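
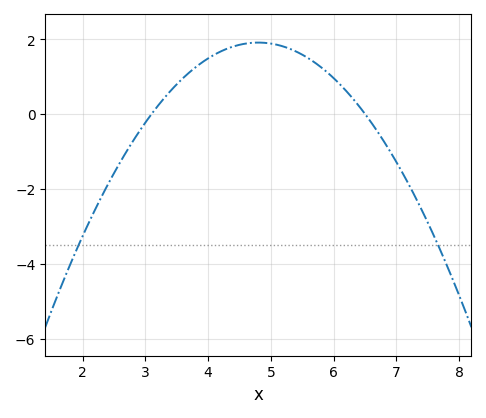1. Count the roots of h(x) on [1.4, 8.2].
2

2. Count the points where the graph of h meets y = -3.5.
2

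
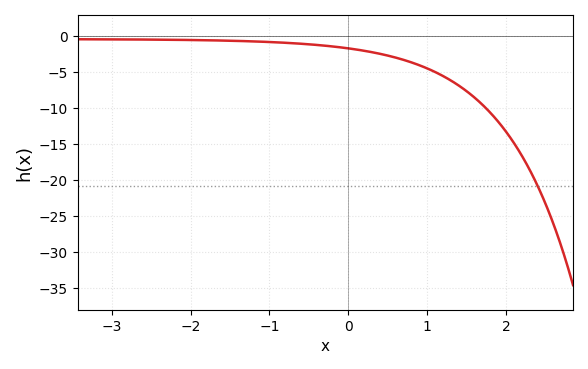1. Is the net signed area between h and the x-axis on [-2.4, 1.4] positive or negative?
negative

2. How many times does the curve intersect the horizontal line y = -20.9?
1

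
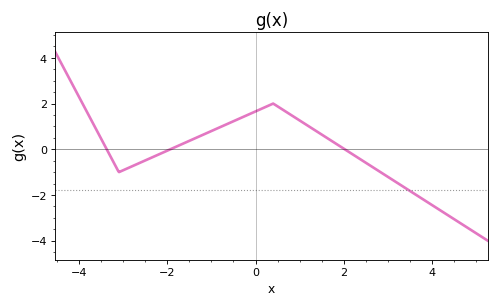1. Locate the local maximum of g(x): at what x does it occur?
0.397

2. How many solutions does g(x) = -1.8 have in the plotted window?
1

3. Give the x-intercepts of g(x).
-3.37, -1.93, 2.02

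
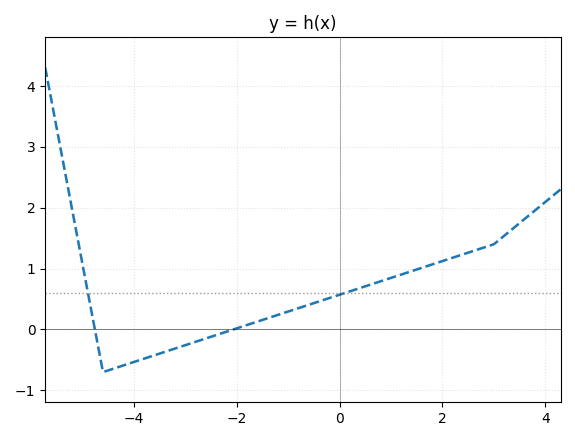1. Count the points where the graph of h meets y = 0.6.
2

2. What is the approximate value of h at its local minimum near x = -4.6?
-0.699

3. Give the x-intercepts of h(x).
-4.76, -2.07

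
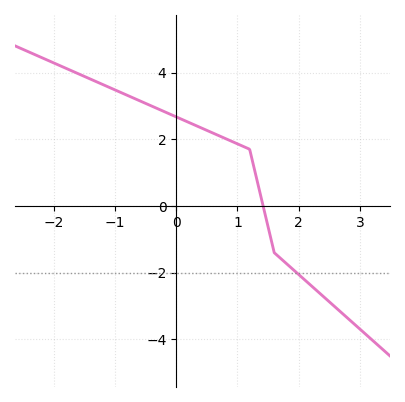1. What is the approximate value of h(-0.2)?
2.83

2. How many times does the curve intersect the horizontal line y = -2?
1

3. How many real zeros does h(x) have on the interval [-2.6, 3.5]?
1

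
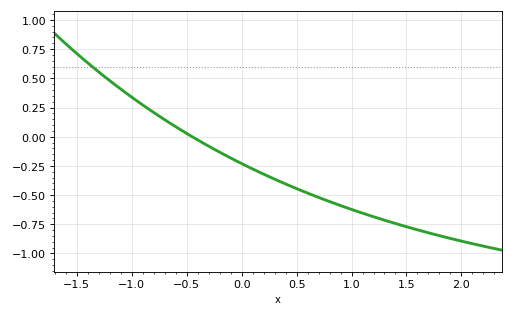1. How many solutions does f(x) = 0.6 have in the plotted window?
1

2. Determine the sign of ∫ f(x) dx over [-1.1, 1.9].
negative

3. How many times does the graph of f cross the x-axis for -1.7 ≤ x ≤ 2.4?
1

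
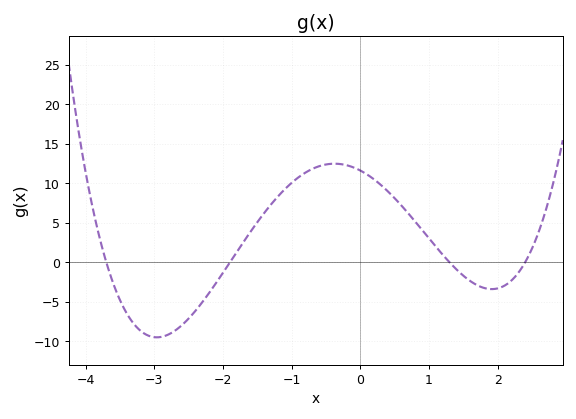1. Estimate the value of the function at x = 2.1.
-3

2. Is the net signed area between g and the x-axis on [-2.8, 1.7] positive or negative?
positive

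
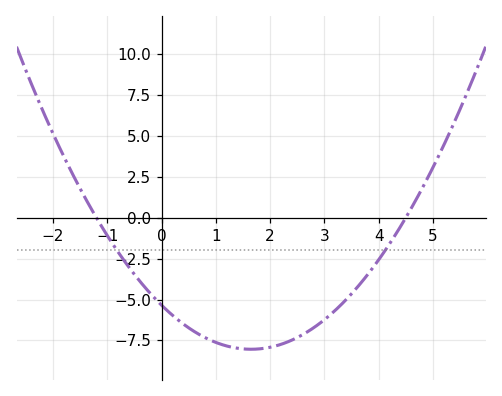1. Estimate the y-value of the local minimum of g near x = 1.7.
-8.04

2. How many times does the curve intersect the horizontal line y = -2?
2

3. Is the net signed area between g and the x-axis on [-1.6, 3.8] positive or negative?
negative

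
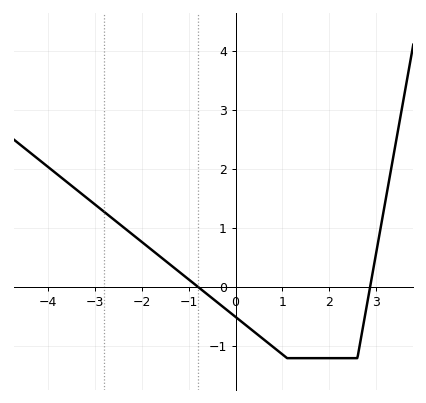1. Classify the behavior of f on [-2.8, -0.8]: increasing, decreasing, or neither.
decreasing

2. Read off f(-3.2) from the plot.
1.53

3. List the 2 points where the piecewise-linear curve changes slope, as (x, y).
(1.1, -1.2); (2.6, -1.2)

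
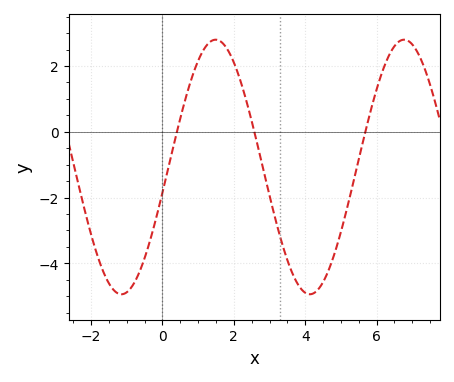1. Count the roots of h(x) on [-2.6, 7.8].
3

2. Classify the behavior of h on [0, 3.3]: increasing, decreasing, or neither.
neither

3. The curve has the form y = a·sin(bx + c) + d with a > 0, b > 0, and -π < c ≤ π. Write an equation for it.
y = 3.87sin(1.2x - 0.2) - 1.07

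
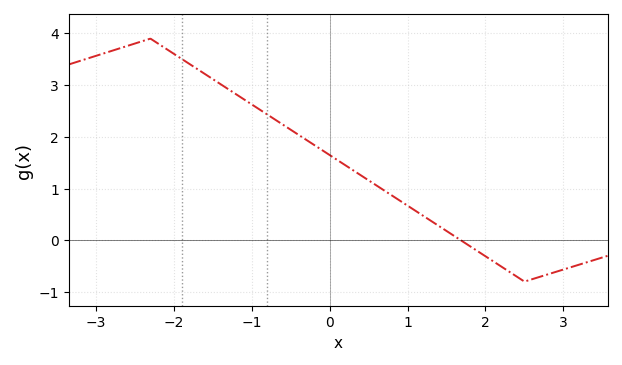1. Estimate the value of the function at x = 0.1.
1.55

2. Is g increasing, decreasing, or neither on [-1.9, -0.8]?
decreasing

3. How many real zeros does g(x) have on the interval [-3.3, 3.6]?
1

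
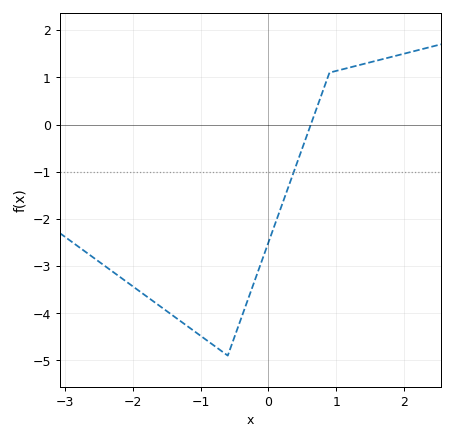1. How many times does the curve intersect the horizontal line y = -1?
1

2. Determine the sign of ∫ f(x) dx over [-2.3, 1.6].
negative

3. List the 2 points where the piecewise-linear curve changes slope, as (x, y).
(-0.6, -4.9); (0.9, 1.1)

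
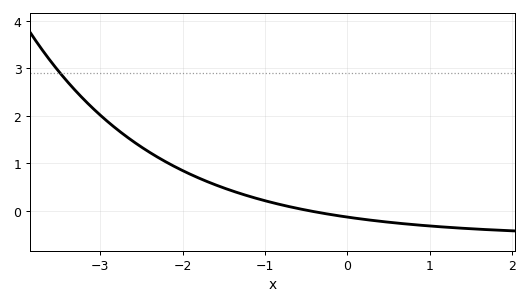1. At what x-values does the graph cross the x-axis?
-0.451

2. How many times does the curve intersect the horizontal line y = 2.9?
1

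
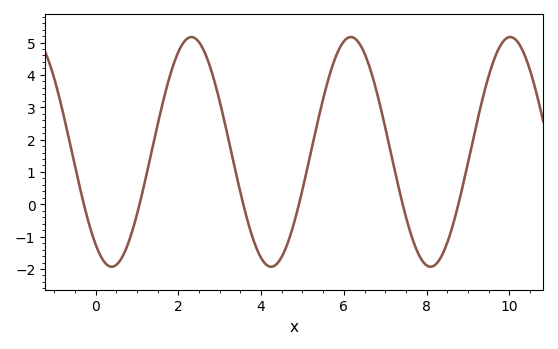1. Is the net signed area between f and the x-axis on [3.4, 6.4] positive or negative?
positive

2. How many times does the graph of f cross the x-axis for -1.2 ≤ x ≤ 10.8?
6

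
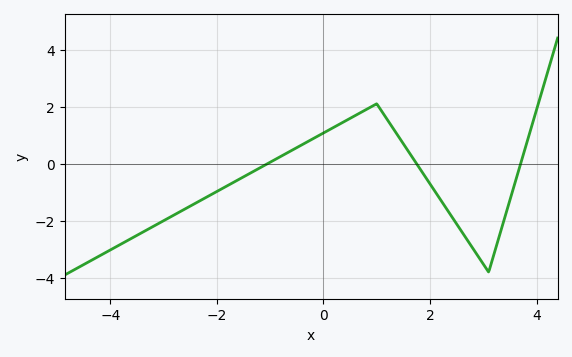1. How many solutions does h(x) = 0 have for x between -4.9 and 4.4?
3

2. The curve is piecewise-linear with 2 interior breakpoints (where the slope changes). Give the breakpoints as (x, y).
(1, 2.1); (3.1, -3.8)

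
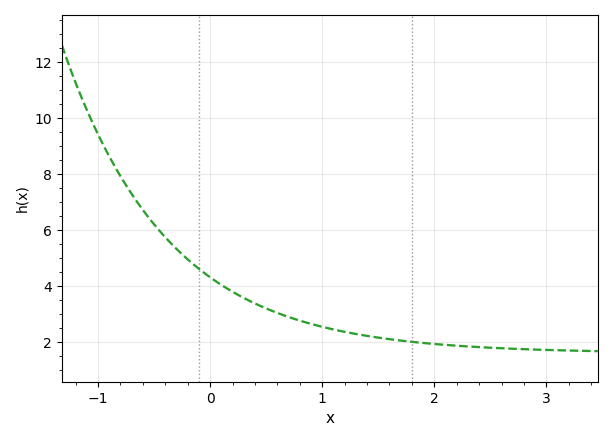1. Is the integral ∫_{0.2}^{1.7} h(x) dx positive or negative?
positive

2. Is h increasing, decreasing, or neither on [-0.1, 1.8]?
decreasing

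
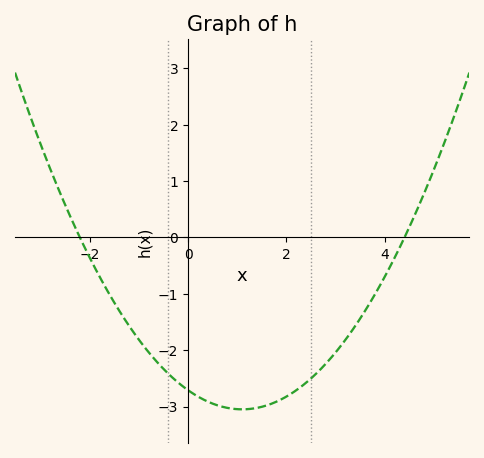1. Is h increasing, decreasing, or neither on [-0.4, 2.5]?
neither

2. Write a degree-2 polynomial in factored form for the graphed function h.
y = 0.28(x + 2.2)(x - 4.4)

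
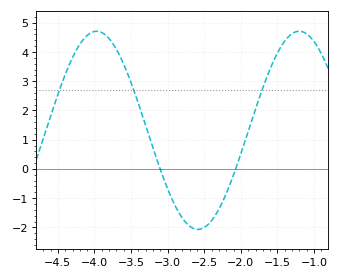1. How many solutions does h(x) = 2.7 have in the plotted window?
3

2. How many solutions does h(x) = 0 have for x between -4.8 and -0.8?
2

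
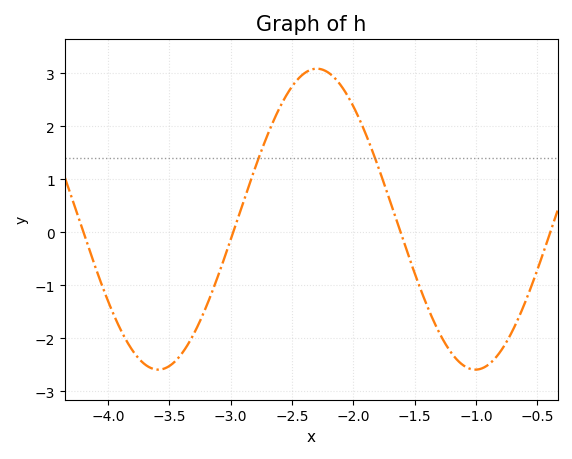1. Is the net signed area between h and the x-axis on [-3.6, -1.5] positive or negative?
positive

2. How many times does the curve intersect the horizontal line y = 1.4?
2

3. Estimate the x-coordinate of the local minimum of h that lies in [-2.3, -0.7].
-1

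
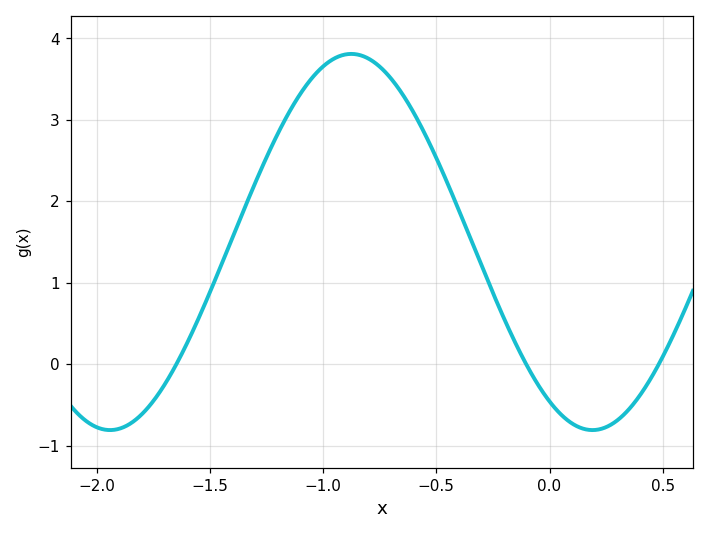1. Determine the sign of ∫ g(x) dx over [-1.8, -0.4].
positive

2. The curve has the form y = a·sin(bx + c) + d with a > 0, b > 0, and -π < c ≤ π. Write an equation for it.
y = 2.31sin(3x - 2.1) + 1.5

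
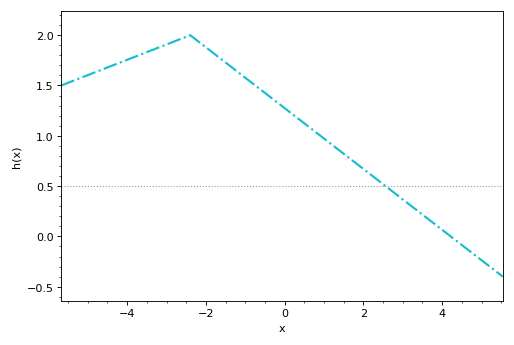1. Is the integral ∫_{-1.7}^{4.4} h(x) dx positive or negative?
positive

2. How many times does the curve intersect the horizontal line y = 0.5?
1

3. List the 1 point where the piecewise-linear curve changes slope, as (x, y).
(-2.4, 2)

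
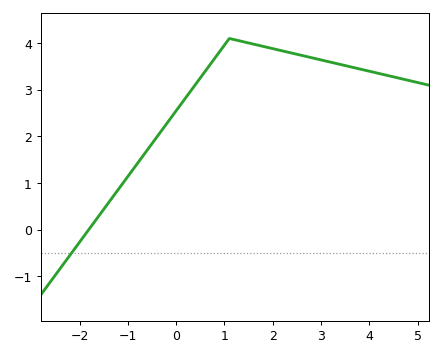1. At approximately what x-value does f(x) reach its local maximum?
1.2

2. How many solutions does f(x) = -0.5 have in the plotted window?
1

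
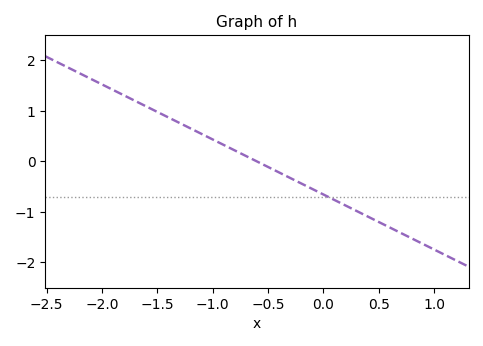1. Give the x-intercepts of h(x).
-0.6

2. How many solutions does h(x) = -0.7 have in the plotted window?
1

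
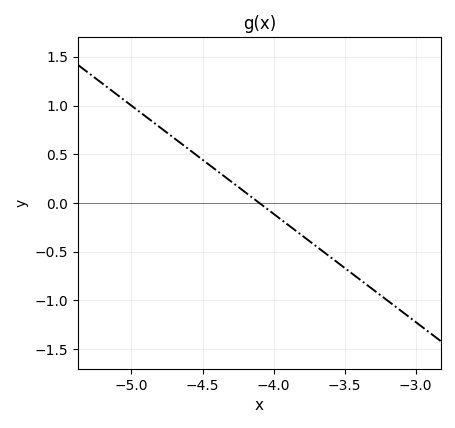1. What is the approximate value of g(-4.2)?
0.111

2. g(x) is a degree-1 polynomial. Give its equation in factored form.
y = -1.11(x + 4.1)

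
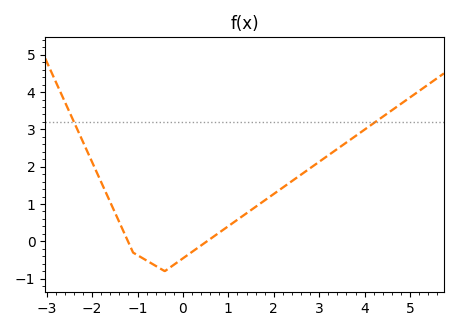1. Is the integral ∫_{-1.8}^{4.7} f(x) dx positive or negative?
positive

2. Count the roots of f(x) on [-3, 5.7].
2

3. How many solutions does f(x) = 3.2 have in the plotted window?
2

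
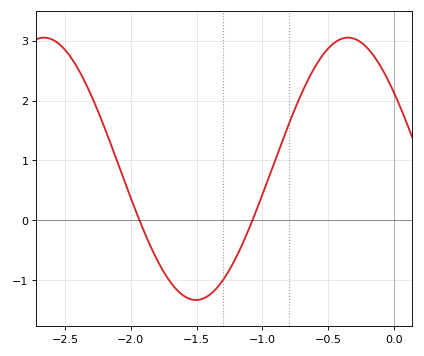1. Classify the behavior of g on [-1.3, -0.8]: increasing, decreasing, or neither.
increasing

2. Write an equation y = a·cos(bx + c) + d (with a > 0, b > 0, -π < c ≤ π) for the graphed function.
y = 2.19cos(2.72x + 0.95) + 0.86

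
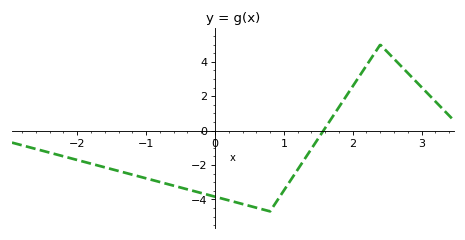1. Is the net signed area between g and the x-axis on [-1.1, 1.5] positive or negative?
negative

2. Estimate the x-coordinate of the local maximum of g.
2.4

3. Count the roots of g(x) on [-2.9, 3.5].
1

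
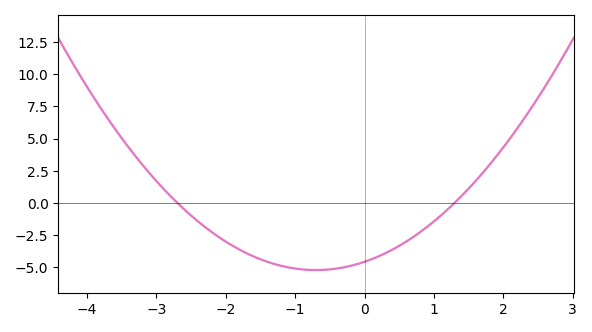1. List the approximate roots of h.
-2.7, 1.3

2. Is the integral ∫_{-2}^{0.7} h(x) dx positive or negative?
negative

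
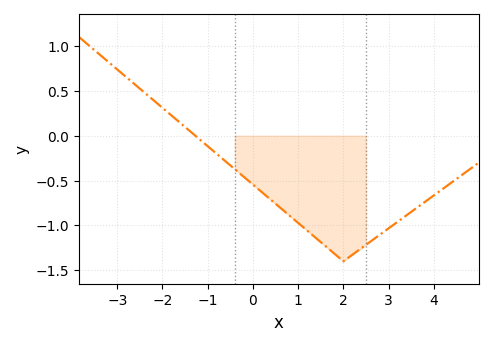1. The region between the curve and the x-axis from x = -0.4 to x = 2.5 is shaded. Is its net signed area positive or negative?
negative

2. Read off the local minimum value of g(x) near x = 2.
-1.4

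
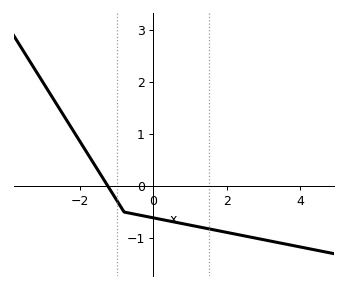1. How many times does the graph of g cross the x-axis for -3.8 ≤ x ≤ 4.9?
1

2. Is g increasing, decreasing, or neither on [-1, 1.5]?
decreasing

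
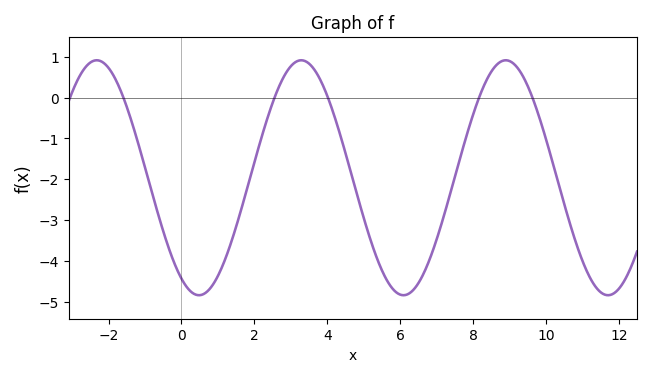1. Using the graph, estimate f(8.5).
0.632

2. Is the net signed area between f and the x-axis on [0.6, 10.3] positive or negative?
negative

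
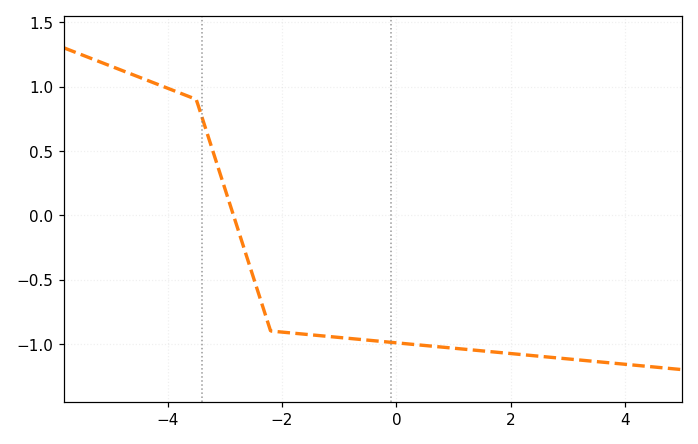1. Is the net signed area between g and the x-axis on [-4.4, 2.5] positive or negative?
negative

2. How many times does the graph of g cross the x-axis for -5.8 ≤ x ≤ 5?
1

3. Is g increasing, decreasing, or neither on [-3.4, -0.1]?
decreasing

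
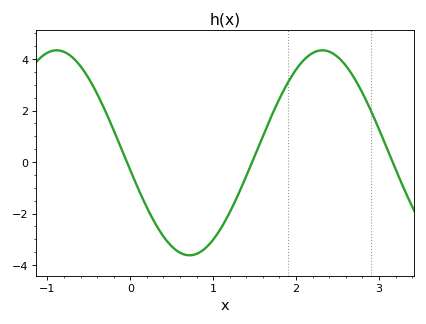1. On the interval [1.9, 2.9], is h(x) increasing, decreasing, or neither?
neither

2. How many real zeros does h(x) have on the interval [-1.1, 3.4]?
3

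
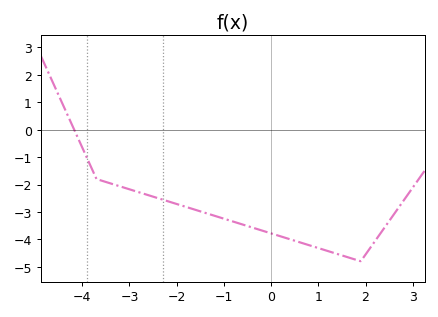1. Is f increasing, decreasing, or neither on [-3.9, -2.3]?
decreasing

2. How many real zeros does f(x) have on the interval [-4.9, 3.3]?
1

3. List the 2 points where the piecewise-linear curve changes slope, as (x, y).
(-3.7, -1.8); (1.9, -4.8)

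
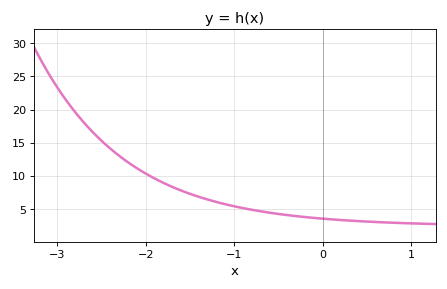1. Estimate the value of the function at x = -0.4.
4.1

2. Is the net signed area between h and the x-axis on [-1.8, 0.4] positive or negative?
positive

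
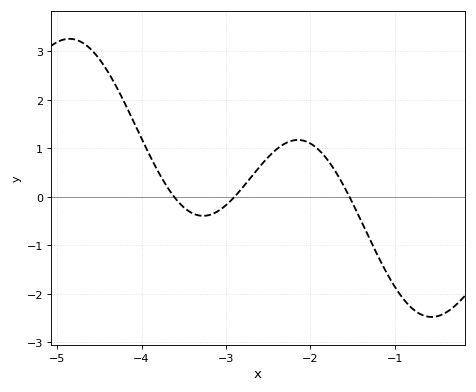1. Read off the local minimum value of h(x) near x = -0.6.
-2.5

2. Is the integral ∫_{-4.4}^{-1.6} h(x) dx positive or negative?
positive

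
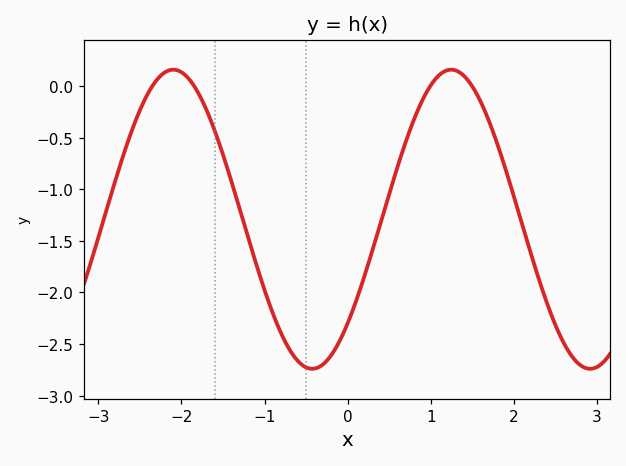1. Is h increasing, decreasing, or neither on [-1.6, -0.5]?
decreasing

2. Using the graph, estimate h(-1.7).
-0.226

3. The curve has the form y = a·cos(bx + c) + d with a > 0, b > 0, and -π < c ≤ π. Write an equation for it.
y = 1.45cos(1.88x - 2.34) - 1.29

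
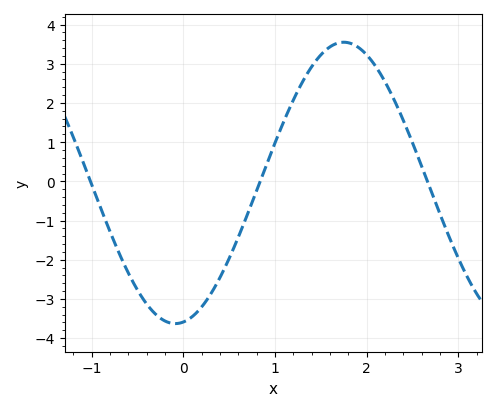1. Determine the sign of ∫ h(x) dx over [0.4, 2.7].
positive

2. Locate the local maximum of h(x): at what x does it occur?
1.7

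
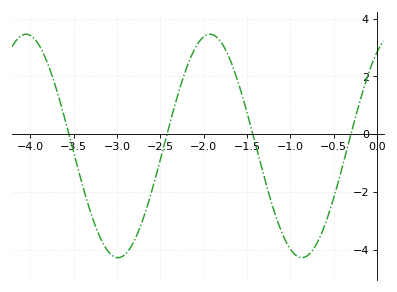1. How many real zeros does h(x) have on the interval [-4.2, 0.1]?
4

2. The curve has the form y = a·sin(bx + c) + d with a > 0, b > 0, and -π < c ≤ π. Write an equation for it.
y = 3.86sin(3x + 0.99) - 0.4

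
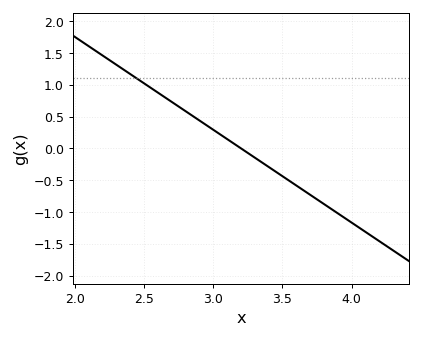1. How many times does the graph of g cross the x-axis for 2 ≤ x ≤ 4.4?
1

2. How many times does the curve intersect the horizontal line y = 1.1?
1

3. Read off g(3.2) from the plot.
0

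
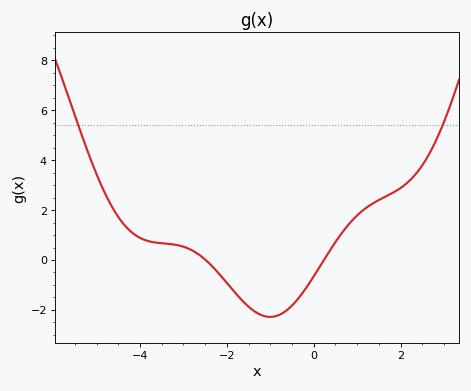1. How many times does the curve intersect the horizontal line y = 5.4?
2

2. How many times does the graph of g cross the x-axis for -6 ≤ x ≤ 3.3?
2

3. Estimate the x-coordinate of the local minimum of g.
-1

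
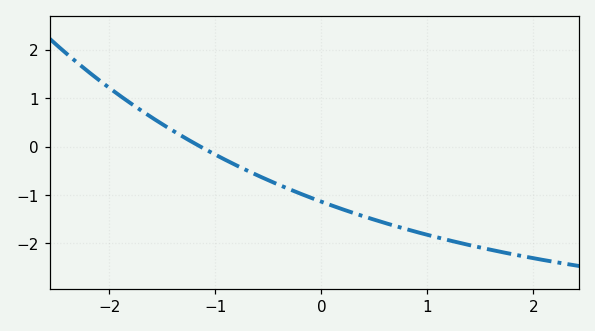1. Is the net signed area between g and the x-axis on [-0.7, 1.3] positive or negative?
negative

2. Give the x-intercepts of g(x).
-1.14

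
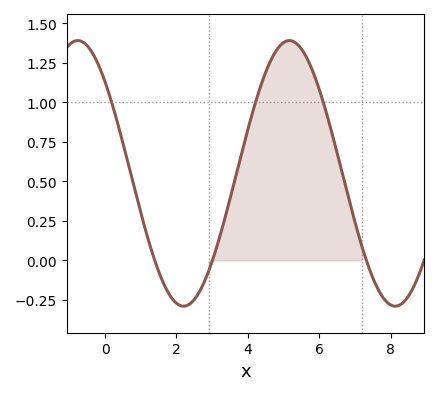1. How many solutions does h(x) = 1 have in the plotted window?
3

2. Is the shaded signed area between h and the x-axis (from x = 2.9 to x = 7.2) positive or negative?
positive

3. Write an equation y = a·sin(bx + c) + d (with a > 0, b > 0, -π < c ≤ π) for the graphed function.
y = 0.84sin(1.1x + 2.4) + 0.55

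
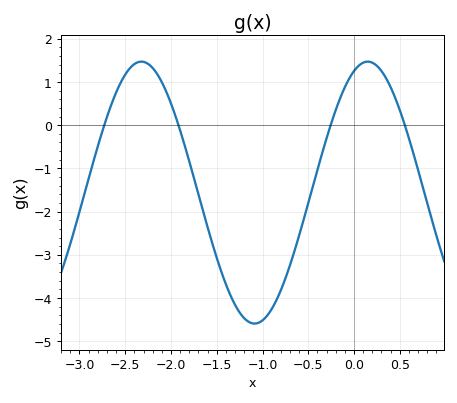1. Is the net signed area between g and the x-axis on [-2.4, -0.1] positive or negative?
negative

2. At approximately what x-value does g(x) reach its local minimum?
-1.1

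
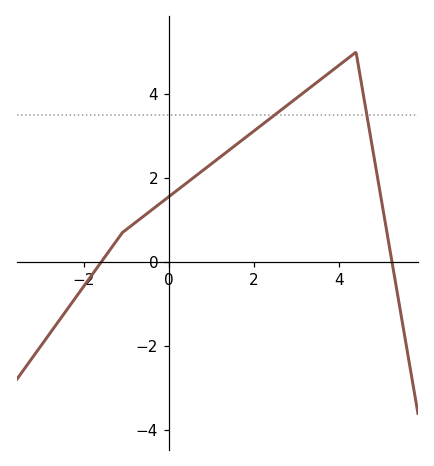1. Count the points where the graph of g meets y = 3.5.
2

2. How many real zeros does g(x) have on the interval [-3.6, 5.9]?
2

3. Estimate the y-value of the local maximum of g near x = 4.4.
5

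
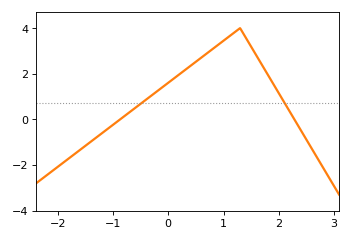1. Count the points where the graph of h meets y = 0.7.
2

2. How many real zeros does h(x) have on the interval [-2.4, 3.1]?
2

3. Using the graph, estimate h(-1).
-0.243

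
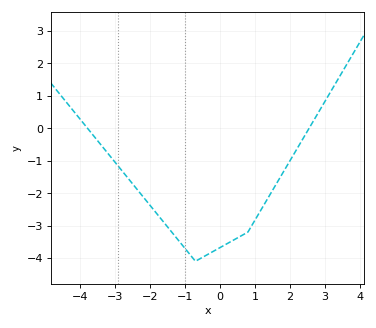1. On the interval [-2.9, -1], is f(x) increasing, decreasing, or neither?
decreasing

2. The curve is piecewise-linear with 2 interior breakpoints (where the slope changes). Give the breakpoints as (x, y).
(-0.7, -4.1); (0.8, -3.2)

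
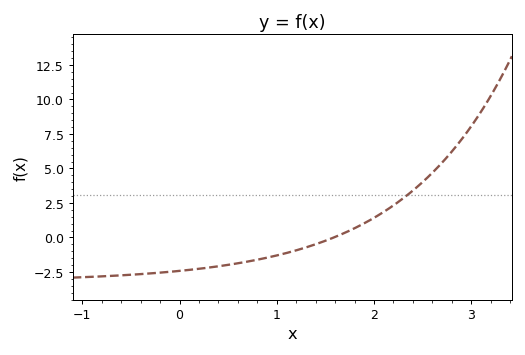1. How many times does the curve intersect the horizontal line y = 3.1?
1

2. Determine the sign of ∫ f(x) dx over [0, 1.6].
negative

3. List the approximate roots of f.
1.6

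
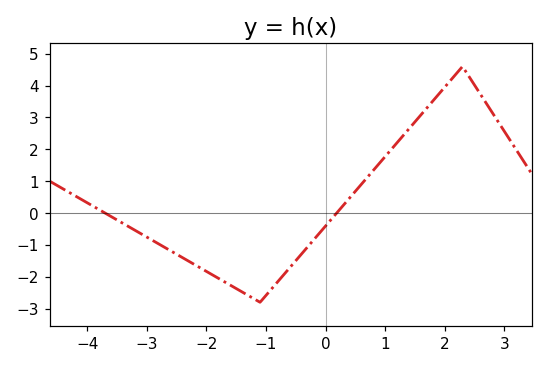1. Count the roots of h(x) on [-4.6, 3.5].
2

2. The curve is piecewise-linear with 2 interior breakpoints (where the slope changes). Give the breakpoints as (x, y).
(-1.1, -2.8); (2.3, 4.6)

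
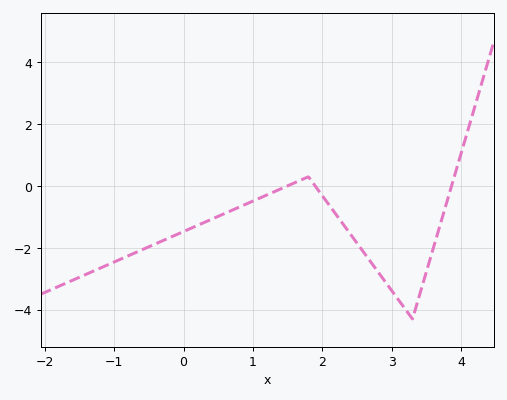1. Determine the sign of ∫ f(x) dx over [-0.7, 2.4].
negative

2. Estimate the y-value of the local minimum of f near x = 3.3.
-4.29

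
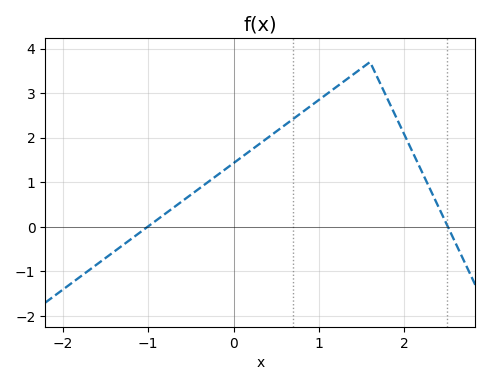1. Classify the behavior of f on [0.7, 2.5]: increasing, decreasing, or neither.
neither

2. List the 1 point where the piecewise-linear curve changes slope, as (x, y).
(1.6, 3.7)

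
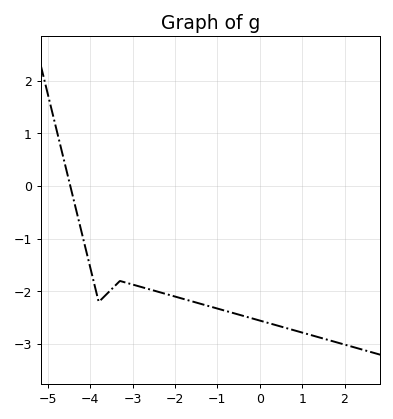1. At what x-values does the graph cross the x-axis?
-4.47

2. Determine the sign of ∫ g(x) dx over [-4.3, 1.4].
negative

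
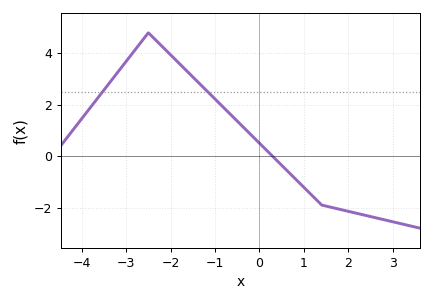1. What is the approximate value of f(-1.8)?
3.6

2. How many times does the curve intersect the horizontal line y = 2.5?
2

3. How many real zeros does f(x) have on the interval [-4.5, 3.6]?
1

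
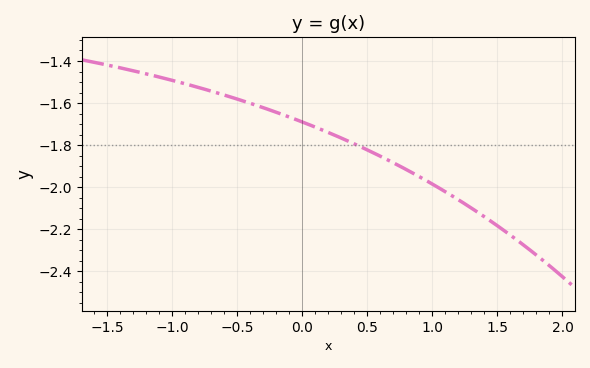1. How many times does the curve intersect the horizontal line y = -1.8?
1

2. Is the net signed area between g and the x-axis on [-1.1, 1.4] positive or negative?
negative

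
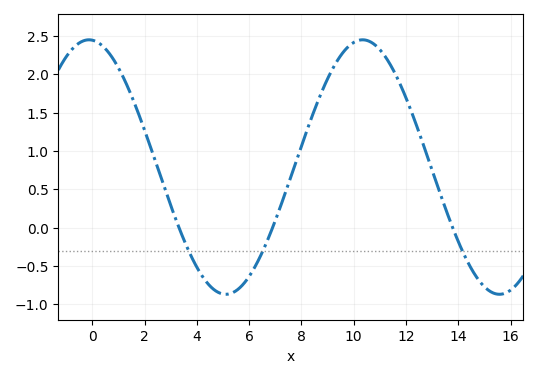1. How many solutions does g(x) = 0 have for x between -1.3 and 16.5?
3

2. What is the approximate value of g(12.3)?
1.45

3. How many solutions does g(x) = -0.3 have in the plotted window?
3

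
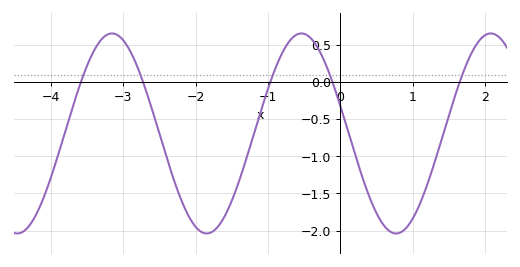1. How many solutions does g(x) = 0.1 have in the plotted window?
5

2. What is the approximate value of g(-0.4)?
0.6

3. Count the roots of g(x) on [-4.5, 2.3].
5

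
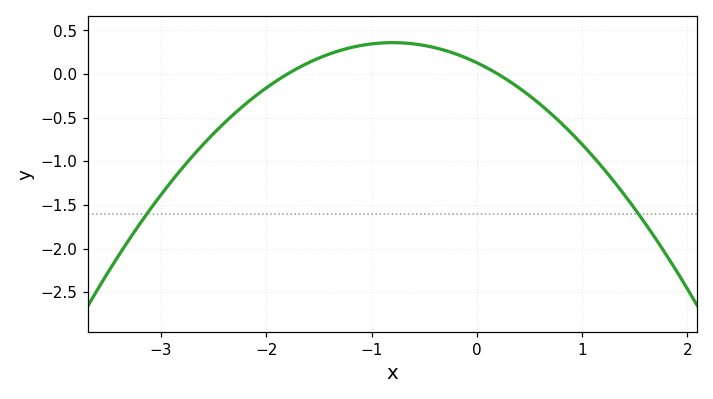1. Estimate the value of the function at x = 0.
0.15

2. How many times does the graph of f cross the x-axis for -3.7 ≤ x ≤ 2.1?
2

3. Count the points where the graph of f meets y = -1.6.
2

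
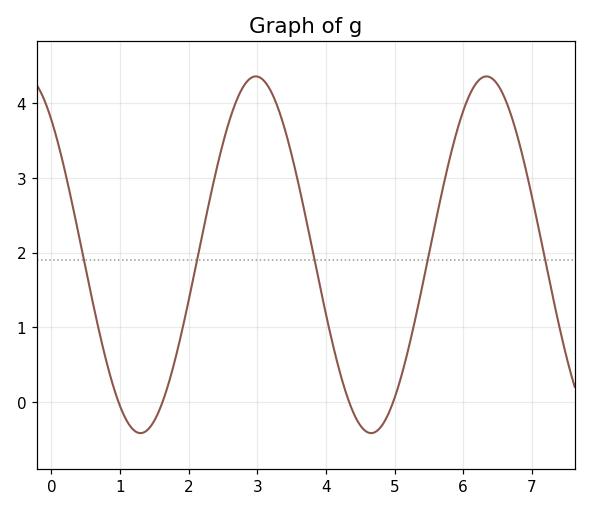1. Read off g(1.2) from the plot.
-0.4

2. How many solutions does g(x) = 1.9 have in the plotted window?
5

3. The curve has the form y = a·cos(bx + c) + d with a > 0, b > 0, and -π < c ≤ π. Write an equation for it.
y = 2.38cos(1.9x + 0.71) + 1.97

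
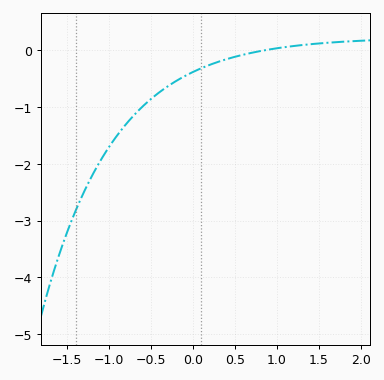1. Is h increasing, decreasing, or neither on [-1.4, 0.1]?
increasing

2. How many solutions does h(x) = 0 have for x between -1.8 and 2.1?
1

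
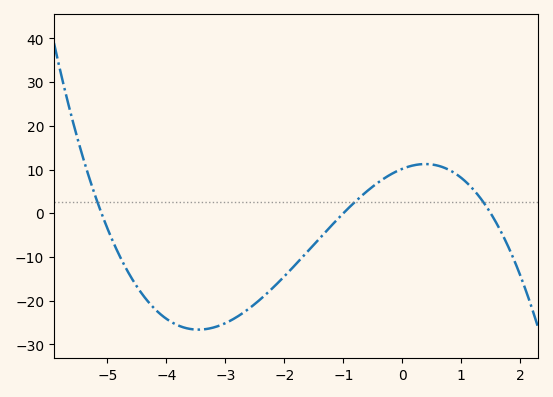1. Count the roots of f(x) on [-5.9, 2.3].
3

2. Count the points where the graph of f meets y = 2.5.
3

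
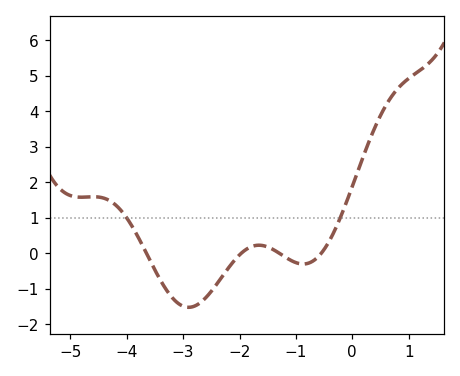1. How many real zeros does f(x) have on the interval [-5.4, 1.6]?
4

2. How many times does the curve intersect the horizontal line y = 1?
2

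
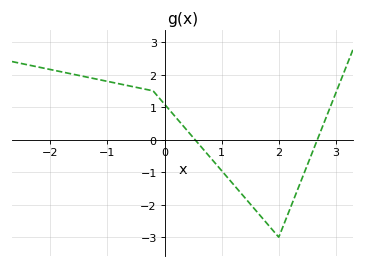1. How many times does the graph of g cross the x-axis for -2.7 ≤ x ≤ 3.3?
2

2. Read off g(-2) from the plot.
2.2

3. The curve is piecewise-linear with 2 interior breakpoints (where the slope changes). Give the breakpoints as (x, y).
(-0.2, 1.5); (2, -3)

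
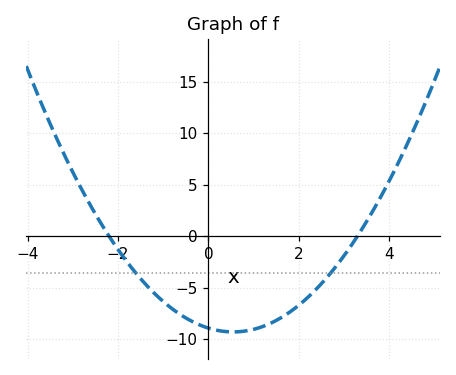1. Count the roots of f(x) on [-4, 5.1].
2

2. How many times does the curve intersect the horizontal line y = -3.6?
2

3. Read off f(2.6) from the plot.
-4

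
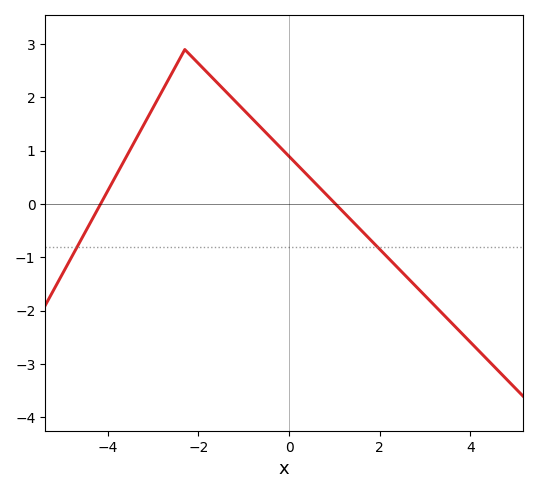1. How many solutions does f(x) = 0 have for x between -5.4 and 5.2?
2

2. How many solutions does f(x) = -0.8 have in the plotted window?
2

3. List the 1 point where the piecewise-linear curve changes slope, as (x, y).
(-2.3, 2.9)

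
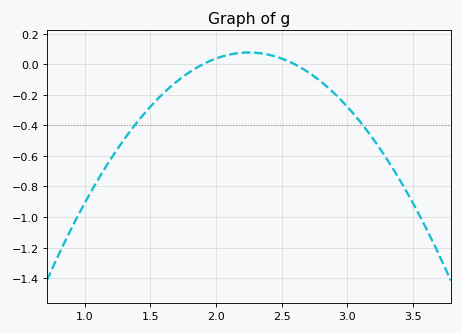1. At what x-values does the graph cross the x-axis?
1.9, 2.6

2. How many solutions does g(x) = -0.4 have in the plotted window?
2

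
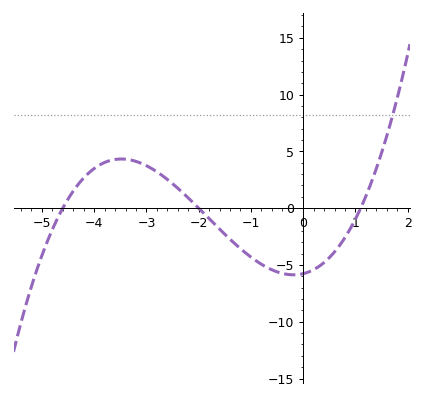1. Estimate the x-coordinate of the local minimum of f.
-0.2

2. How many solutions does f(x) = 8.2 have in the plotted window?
1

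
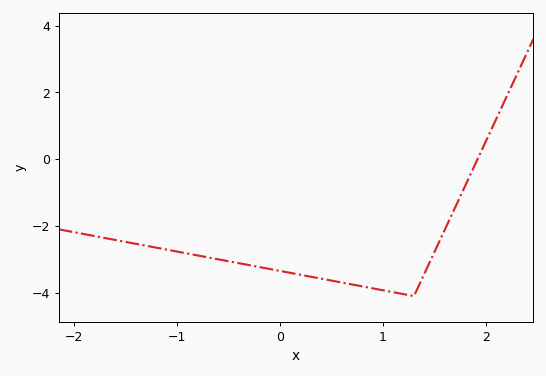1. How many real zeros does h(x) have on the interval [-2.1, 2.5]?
1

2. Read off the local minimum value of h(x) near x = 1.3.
-4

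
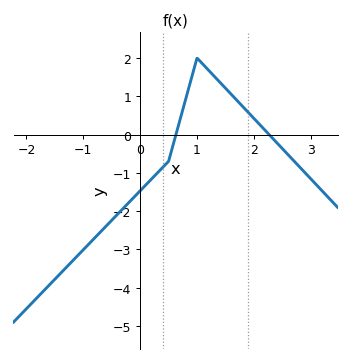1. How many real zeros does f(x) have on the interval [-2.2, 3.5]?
2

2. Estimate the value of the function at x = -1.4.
-3.63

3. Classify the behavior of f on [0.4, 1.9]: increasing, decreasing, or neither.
neither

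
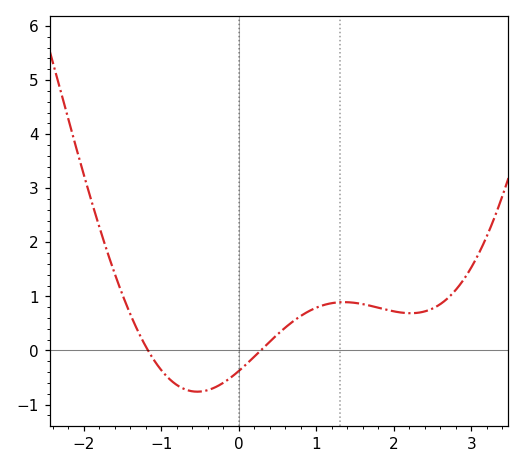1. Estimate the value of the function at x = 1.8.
0.8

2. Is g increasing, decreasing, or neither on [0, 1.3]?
increasing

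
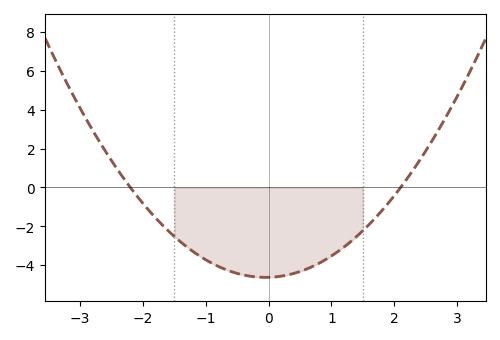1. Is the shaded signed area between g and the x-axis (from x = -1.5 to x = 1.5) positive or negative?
negative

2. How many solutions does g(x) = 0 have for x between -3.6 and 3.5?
2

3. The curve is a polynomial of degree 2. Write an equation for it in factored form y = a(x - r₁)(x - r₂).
y = 1(x + 2.2)(x - 2.1)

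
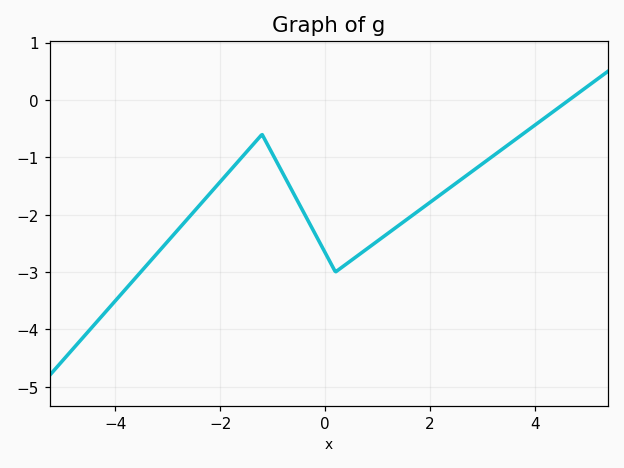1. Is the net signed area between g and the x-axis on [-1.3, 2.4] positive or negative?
negative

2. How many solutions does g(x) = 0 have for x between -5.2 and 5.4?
1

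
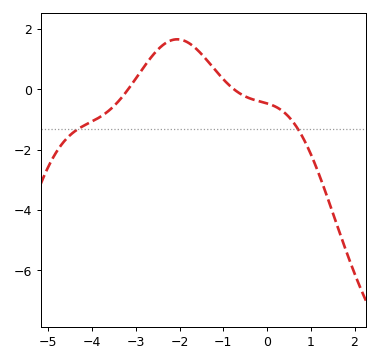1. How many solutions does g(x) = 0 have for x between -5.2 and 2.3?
2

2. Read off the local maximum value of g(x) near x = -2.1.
1.66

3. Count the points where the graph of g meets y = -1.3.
2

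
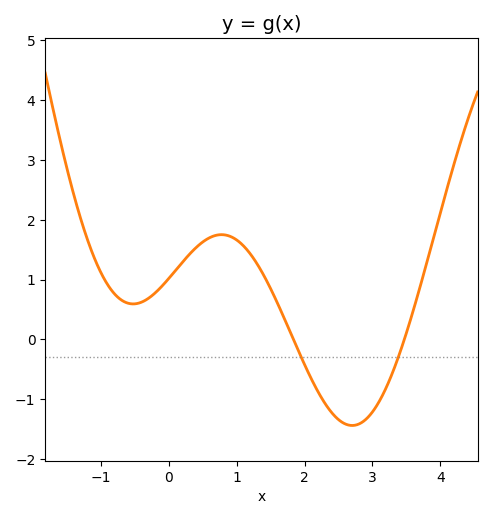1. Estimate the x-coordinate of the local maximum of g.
0.775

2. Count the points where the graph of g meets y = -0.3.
2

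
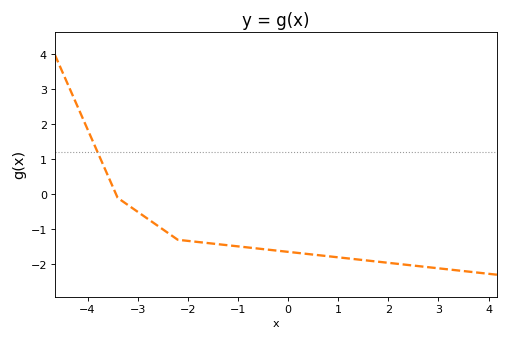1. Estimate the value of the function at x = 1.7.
-1.9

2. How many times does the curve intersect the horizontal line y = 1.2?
1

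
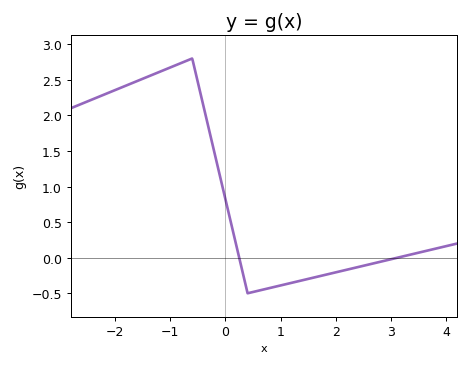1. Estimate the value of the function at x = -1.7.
2.45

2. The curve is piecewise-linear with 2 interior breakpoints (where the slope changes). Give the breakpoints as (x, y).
(-0.6, 2.8); (0.4, -0.5)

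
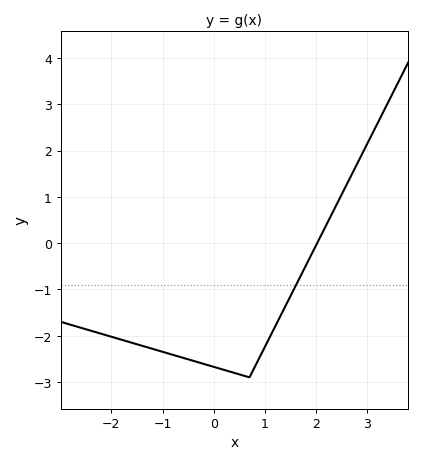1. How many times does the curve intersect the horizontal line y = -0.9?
1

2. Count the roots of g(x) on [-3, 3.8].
1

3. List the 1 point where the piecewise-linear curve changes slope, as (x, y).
(0.7, -2.9)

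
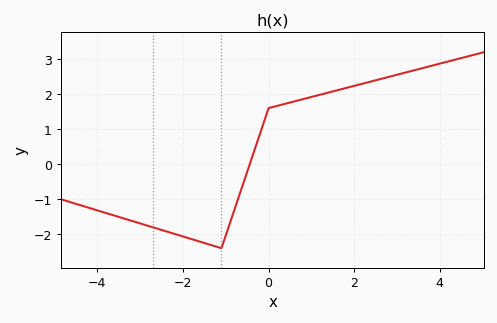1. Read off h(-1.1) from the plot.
-2.4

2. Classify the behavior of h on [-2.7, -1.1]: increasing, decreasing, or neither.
decreasing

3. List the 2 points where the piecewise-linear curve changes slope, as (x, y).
(-1.1, -2.4); (0, 1.6)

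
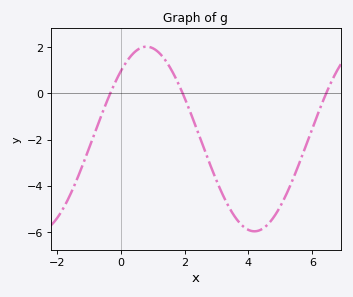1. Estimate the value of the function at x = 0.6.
2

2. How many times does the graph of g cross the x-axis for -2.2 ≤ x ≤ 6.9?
3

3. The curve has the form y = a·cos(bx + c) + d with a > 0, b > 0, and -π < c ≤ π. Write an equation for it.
y = 3.99cos(0.93x - 0.75) - 1.97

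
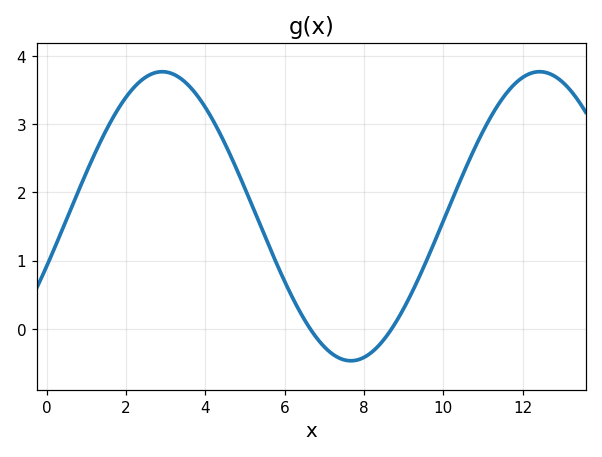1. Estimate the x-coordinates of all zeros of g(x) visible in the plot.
6.6, 8.6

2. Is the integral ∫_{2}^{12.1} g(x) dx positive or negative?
positive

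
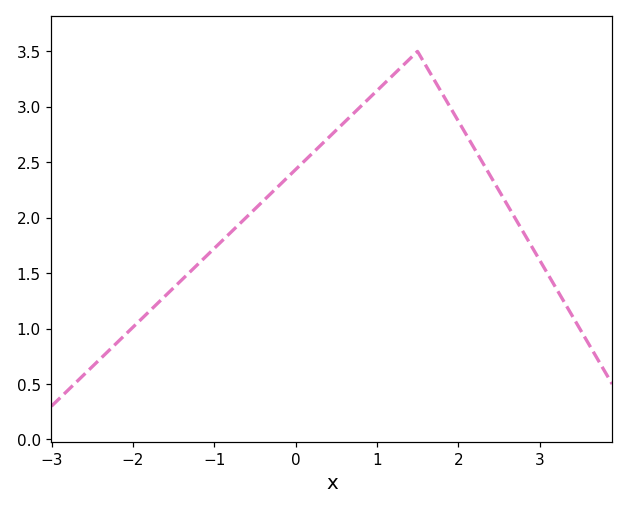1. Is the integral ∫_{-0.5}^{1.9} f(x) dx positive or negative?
positive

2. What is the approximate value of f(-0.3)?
2.22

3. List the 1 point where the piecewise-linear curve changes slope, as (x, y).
(1.5, 3.5)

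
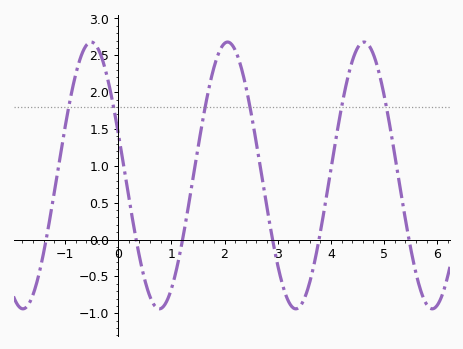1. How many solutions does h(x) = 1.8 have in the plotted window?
6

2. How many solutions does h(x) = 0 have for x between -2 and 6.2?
6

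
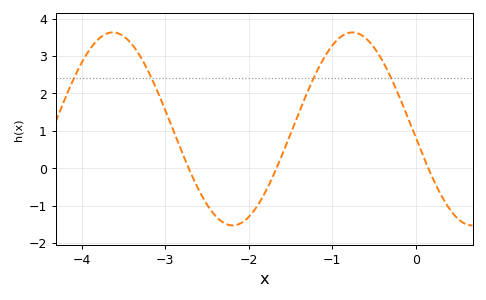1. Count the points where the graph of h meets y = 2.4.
4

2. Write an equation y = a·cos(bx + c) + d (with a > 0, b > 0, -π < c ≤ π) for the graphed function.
y = 2.58cos(2.19x + 1.66) + 1.05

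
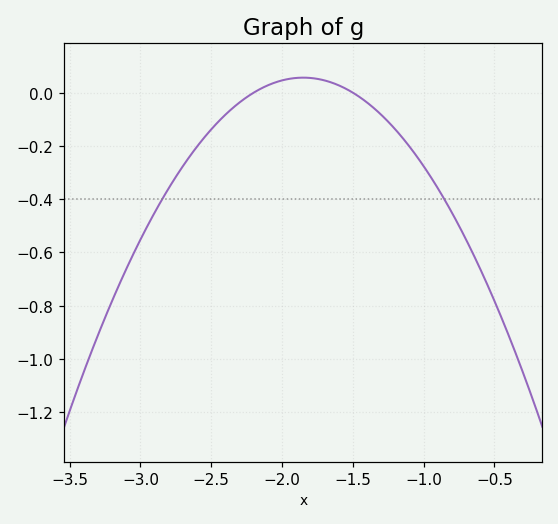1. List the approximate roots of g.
-2.2, -1.5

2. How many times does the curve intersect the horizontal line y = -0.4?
2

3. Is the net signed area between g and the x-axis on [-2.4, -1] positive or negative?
negative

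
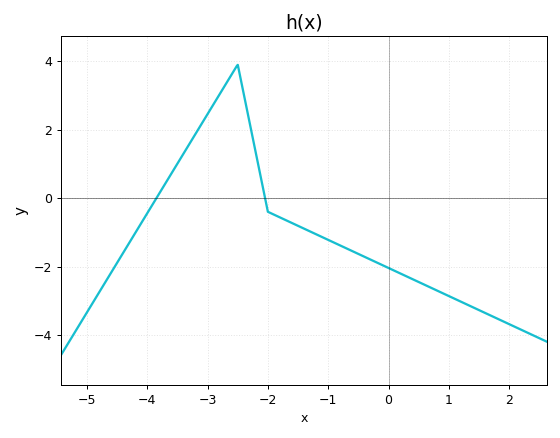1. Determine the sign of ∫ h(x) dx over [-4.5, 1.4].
negative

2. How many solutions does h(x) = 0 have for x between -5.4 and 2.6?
2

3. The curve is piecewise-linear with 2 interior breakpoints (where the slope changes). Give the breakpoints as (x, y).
(-2.5, 3.9); (-2, -0.4)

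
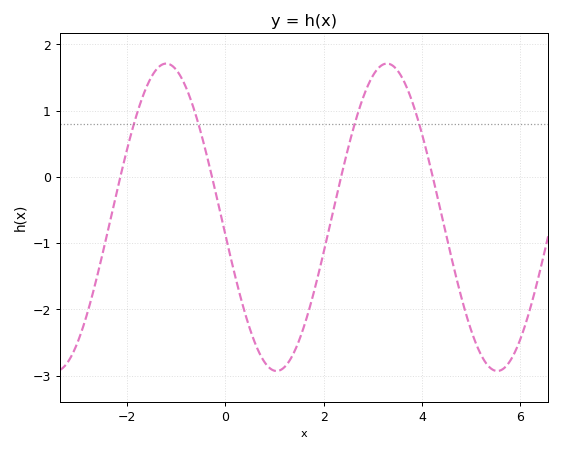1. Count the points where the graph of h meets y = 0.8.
4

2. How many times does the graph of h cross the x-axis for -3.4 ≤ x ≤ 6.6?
4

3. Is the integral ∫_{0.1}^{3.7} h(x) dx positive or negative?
negative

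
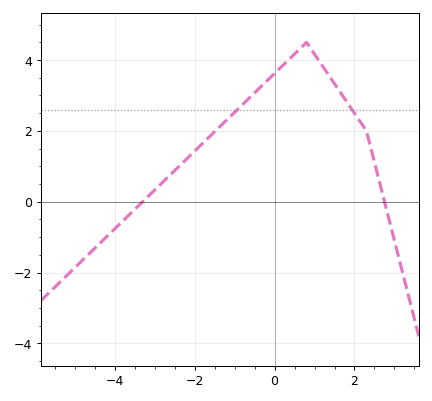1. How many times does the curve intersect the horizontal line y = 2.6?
2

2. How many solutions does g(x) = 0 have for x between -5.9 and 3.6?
2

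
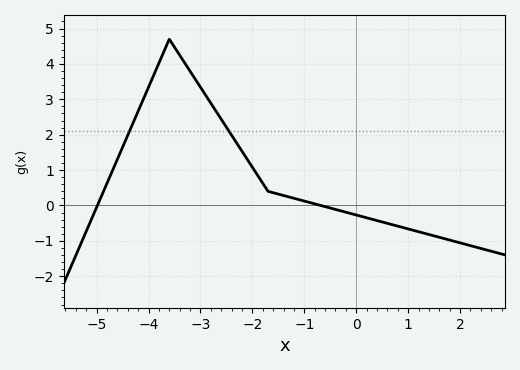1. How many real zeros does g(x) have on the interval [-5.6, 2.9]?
2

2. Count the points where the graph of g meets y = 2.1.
2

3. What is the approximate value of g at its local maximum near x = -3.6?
4.7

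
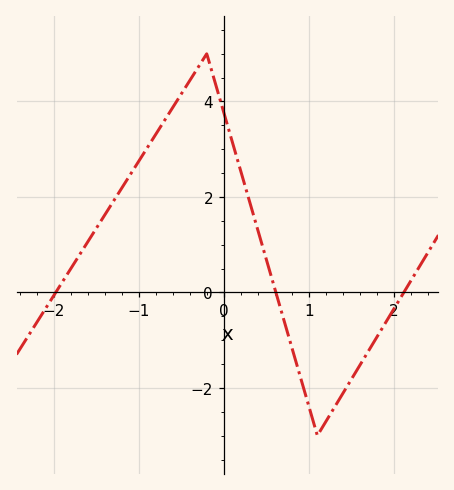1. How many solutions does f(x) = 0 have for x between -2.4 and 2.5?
3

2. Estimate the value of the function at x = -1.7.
0.774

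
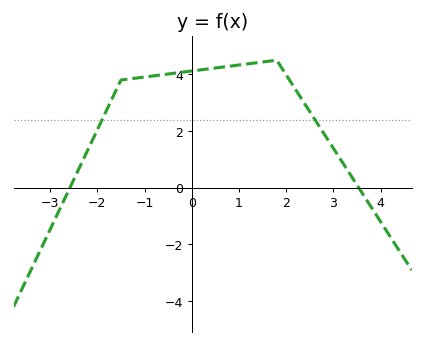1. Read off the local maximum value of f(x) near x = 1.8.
4.5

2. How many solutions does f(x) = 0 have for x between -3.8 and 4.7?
2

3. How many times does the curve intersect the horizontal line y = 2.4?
2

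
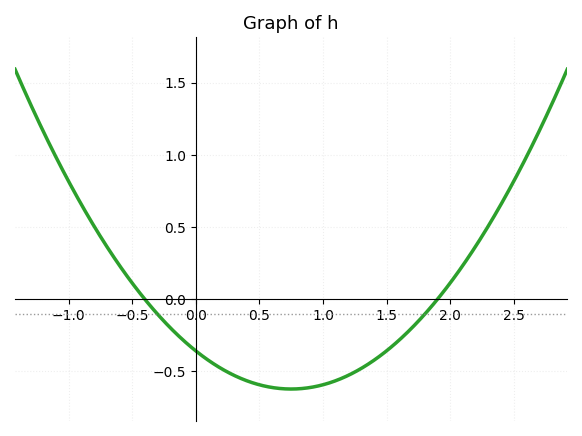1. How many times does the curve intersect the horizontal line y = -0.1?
2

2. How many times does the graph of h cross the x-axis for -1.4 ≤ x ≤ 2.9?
2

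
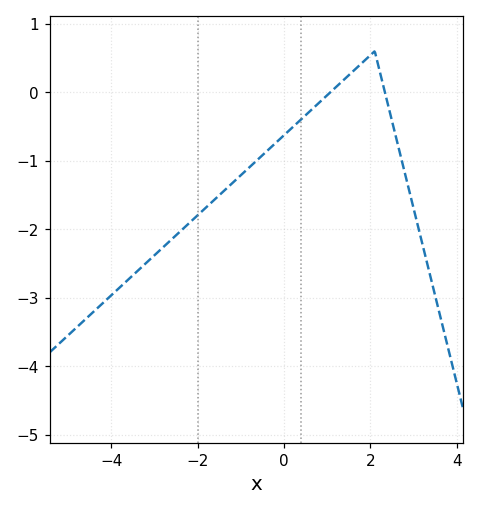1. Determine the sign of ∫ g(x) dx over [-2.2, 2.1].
negative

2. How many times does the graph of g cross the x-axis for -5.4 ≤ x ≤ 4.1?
2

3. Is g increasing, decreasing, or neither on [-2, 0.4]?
increasing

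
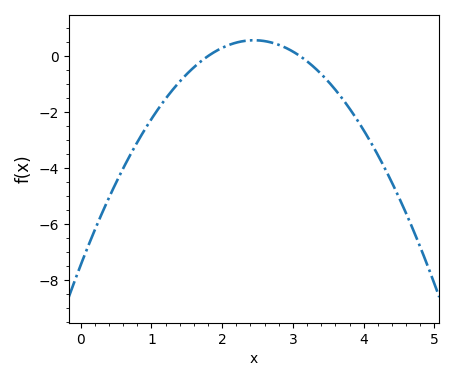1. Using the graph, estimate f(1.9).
0.2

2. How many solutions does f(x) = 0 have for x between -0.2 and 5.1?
2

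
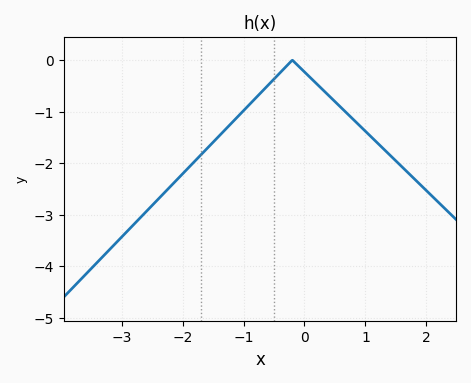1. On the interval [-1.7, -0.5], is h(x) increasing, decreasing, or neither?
increasing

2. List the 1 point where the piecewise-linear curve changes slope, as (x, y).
(-0.2, 0)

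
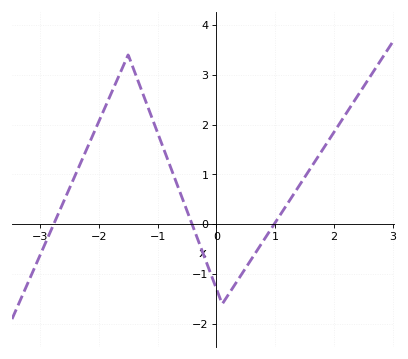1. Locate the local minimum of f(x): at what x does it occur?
0.1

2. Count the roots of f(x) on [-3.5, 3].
3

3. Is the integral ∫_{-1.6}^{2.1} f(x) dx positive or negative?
positive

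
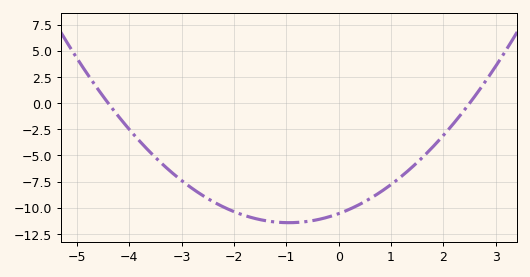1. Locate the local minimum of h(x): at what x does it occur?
-0.95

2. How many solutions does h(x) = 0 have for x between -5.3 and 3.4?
2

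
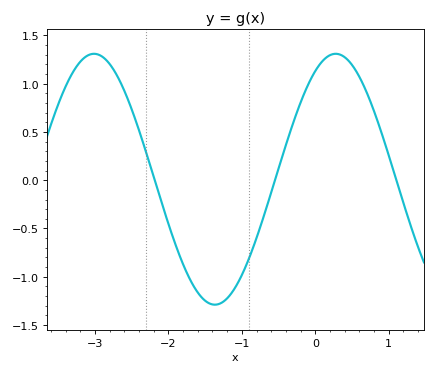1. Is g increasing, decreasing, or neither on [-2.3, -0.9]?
neither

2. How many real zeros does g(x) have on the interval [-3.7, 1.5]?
3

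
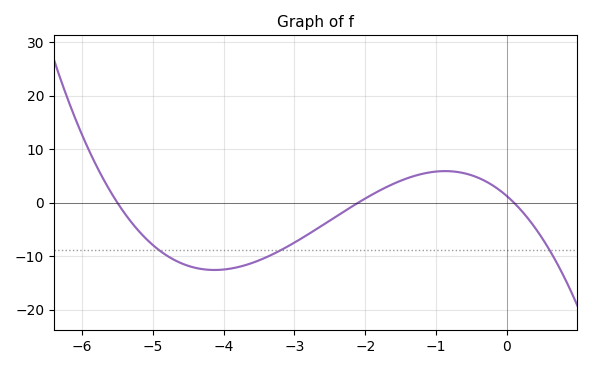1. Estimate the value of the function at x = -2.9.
-6.68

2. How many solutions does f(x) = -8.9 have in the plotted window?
3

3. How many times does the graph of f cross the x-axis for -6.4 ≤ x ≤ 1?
3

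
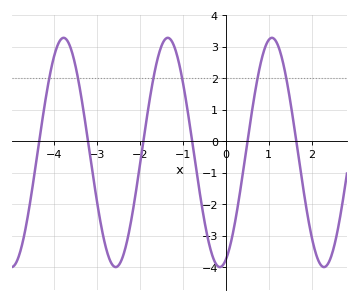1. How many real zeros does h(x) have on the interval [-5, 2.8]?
6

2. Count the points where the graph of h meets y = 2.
6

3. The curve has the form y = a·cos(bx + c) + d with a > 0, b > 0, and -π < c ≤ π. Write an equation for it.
y = 3.64cos(2.6x - 2.8) - 0.36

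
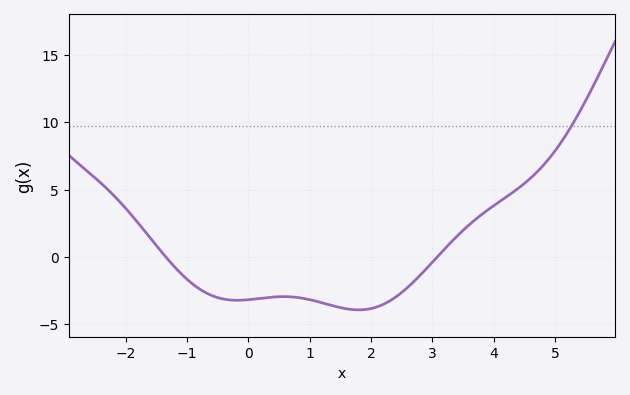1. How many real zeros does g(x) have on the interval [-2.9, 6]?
2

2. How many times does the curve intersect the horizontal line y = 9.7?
1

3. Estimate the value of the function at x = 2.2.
-3.55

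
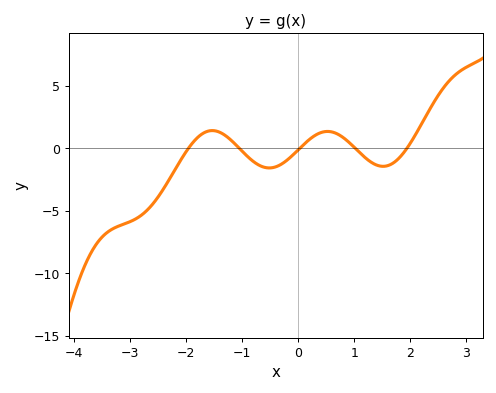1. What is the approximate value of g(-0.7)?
-1.5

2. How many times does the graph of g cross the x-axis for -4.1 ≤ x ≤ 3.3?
5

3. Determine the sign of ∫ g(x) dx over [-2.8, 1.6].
negative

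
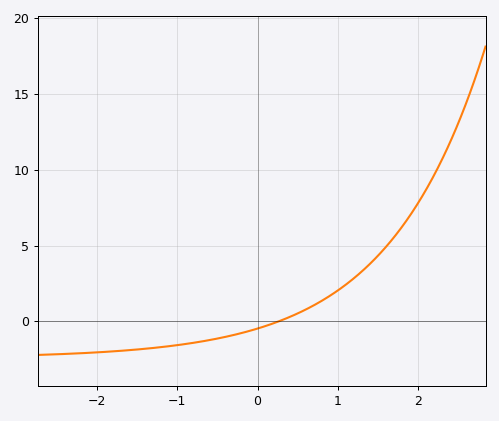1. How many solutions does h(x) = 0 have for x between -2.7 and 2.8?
1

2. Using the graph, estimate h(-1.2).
-1.7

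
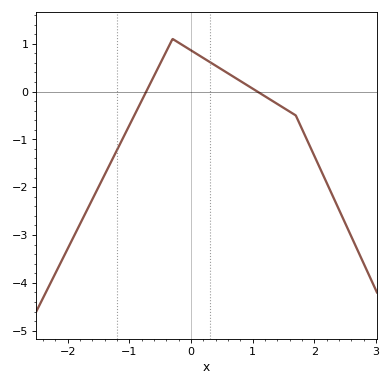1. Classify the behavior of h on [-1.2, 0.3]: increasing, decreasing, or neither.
neither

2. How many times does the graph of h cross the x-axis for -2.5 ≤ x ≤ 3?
2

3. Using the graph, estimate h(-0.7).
0.1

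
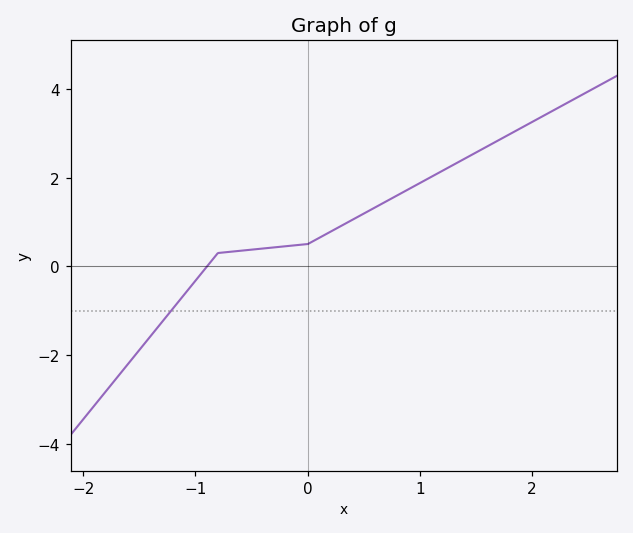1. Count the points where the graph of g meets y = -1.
1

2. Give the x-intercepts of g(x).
-0.9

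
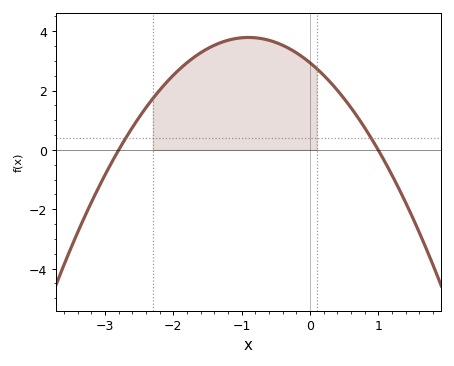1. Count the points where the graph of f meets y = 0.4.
2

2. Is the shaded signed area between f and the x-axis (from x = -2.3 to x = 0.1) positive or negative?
positive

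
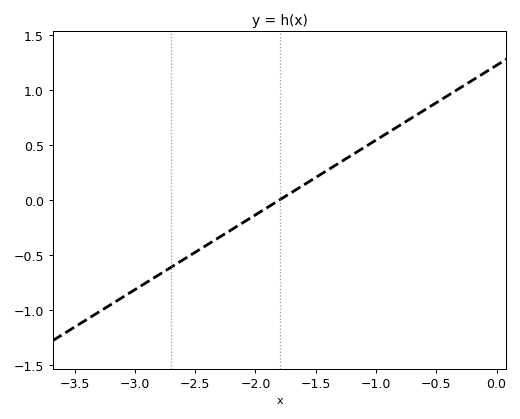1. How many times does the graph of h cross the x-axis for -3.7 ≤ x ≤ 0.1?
1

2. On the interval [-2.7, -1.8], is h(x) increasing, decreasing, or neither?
increasing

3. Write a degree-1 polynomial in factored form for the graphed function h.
y = 0.68(x + 1.8)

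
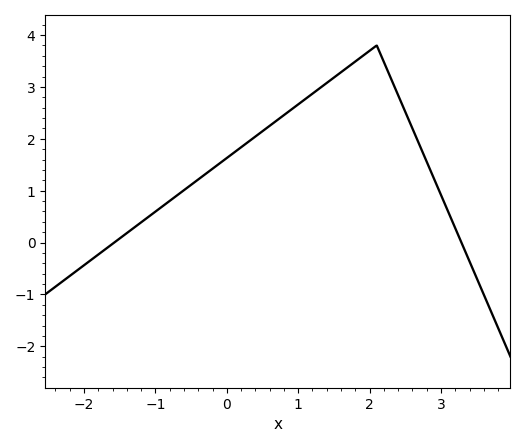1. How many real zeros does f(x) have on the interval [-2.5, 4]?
2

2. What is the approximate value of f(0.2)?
1.8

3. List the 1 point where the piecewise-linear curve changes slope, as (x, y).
(2.1, 3.8)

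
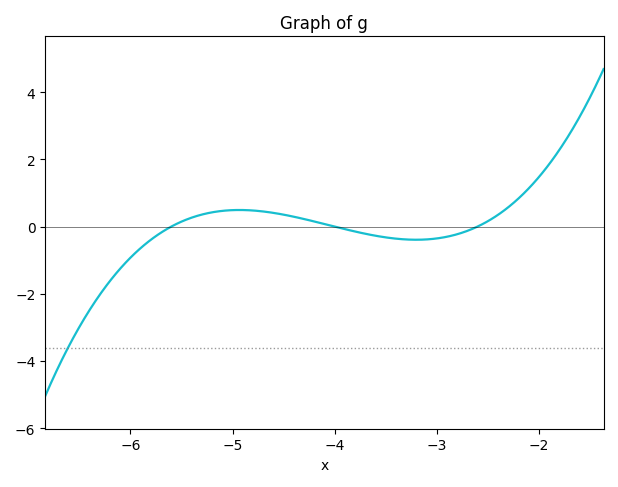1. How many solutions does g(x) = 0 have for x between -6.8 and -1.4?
3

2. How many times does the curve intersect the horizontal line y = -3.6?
1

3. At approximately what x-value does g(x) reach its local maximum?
-4.93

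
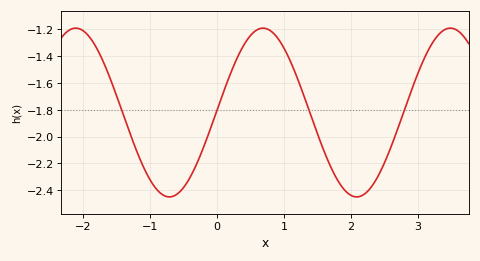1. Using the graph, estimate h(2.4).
-2.3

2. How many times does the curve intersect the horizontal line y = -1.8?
4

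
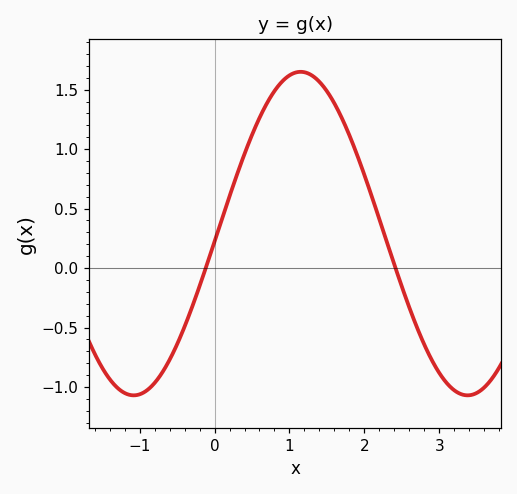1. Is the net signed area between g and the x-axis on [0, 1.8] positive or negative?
positive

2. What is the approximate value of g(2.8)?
-0.65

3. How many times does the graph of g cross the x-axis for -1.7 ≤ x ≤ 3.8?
2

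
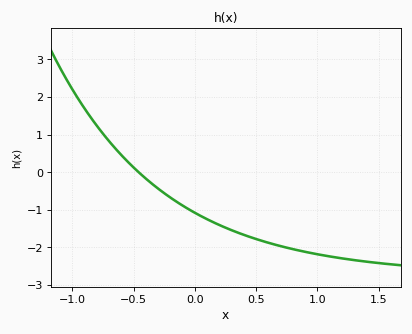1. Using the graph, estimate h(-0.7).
0.8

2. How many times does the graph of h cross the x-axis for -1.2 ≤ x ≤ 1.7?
1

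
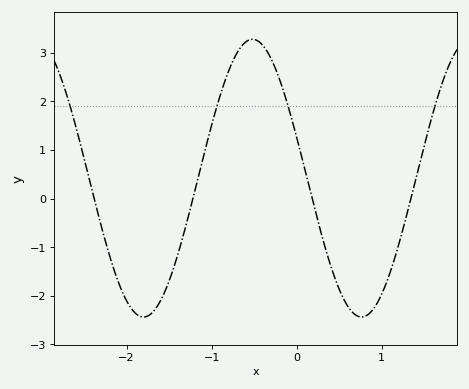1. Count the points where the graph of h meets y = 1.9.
4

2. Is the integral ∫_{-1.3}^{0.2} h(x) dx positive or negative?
positive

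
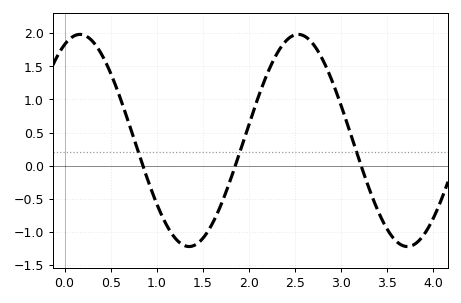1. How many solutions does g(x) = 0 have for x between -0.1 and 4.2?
3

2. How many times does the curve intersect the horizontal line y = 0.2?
3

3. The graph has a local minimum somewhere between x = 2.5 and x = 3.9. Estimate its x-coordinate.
3.72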